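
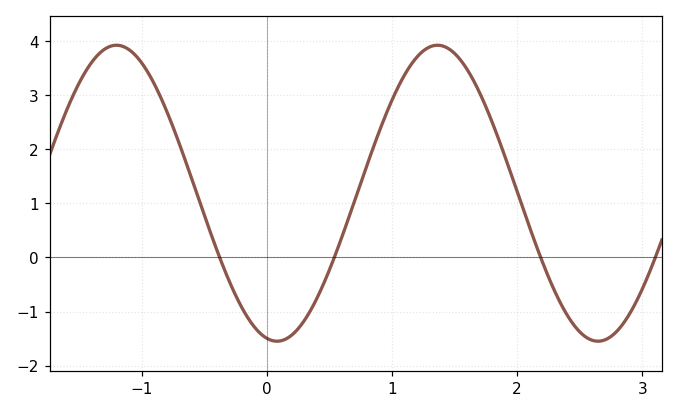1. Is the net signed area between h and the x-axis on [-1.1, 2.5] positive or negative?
positive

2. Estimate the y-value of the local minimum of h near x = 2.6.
-1.5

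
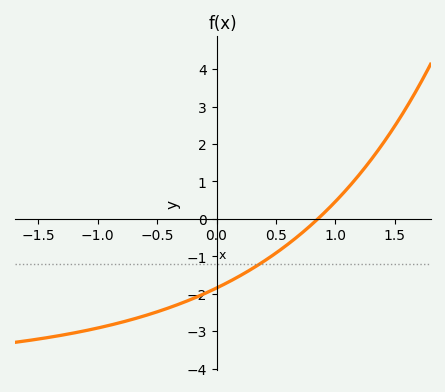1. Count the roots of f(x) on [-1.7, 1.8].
1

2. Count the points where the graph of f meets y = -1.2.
1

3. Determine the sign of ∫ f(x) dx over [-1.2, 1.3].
negative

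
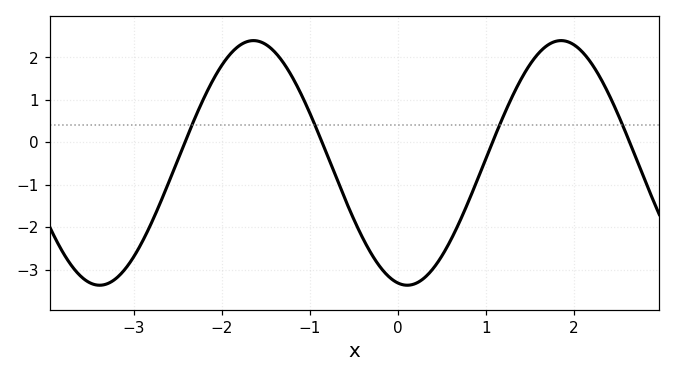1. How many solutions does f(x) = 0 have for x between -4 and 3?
4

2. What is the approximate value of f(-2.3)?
0.58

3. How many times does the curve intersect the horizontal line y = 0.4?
4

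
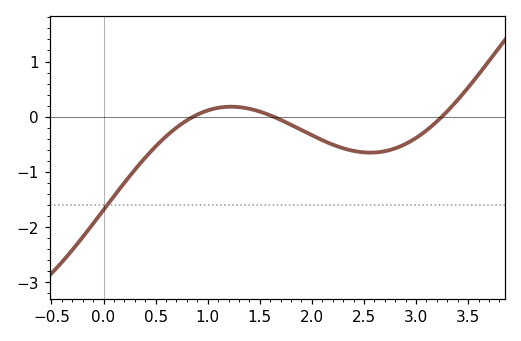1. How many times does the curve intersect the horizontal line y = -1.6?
1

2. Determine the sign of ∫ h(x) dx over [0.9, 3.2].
negative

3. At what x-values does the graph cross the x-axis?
0.862, 1.63, 3.25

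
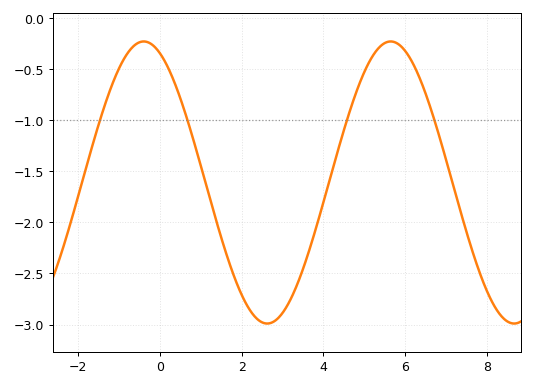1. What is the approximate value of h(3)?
-2.9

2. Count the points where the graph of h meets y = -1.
4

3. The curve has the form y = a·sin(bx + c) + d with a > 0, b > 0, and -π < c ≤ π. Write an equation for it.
y = 1.38sin(1x + 2) - 1.61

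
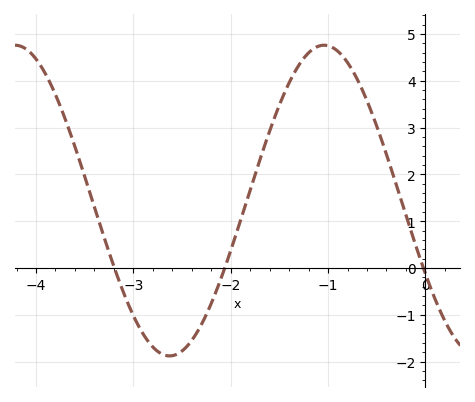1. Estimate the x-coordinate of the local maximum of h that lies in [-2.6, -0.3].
-1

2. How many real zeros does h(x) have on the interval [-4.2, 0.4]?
3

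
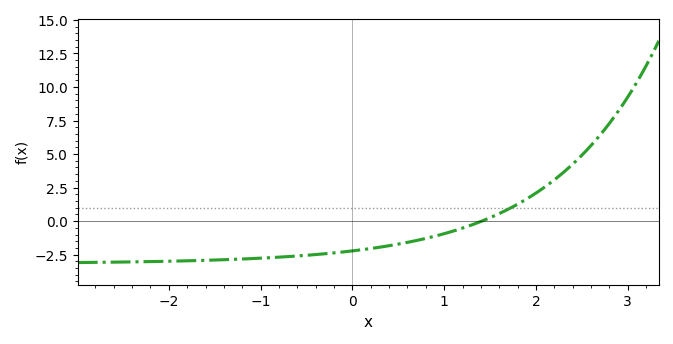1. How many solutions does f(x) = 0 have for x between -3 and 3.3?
1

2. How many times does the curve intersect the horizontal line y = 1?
1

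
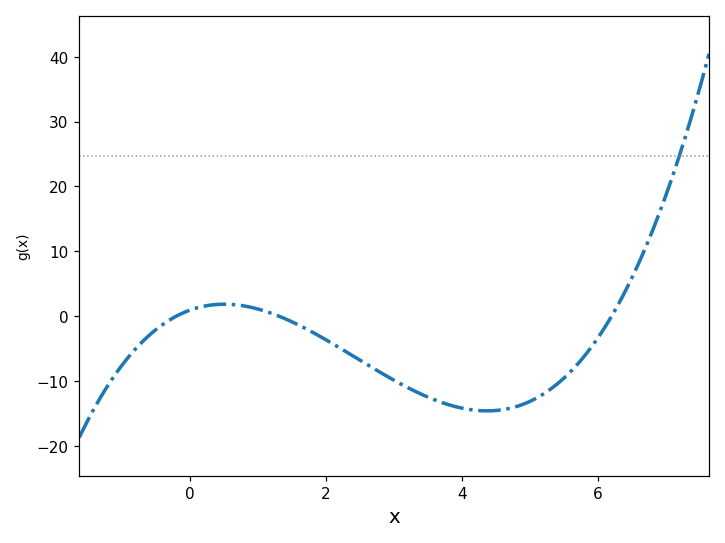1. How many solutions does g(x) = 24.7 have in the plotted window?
1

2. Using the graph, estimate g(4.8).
-14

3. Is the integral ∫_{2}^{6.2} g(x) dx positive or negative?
negative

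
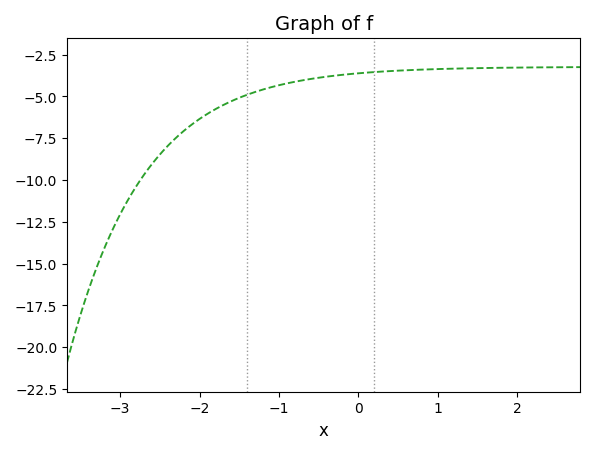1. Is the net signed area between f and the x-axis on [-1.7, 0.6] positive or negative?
negative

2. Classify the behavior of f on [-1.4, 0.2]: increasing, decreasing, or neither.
increasing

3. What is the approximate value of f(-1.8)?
-6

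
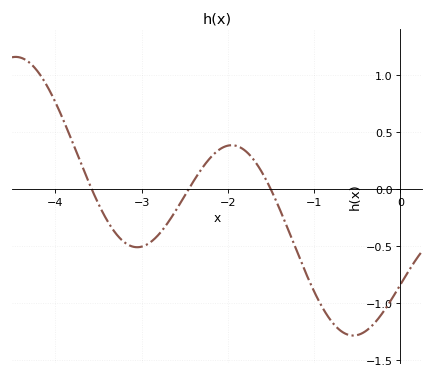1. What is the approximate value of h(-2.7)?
-0.3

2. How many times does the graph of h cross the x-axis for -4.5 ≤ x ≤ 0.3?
3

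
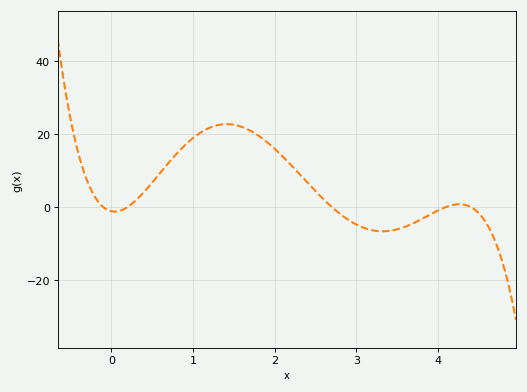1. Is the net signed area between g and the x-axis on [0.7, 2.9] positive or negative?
positive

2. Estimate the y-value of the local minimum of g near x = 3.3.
-6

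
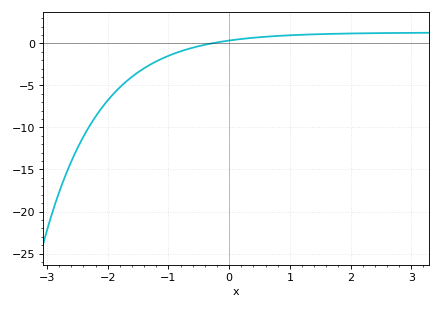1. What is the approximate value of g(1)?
1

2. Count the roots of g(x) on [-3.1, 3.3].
1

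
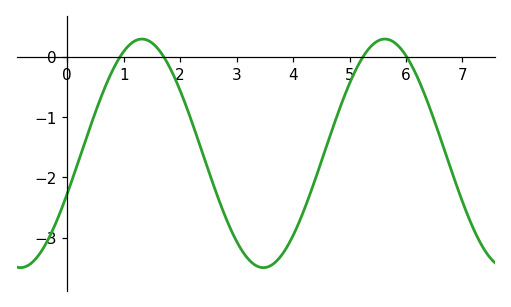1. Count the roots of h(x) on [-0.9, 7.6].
4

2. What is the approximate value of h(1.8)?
-0.1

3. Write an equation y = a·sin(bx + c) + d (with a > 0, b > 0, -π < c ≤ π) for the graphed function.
y = 1.9sin(1.5x - 0.36) - 1.6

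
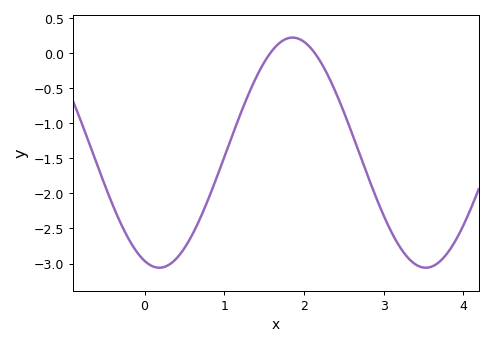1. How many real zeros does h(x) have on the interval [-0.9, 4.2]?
2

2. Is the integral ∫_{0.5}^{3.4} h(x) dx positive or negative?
negative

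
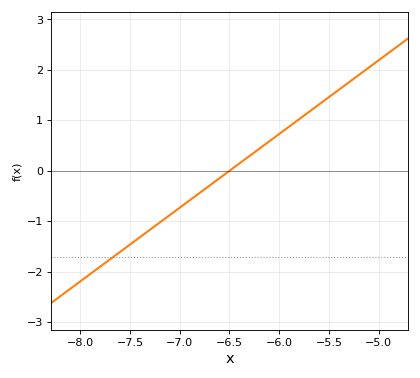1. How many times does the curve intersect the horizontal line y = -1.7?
1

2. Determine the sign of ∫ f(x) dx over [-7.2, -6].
negative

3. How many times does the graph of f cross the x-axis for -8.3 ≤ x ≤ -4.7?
1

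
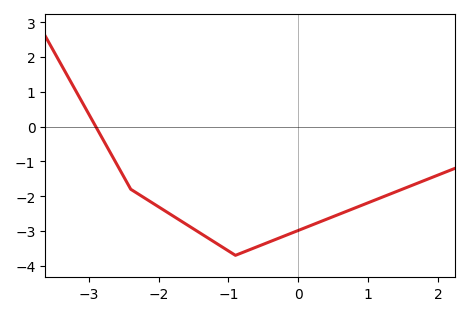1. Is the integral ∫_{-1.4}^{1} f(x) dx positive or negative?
negative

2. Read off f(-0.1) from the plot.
-3.06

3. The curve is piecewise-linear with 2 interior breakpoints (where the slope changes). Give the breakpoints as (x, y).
(-2.4, -1.8); (-0.9, -3.7)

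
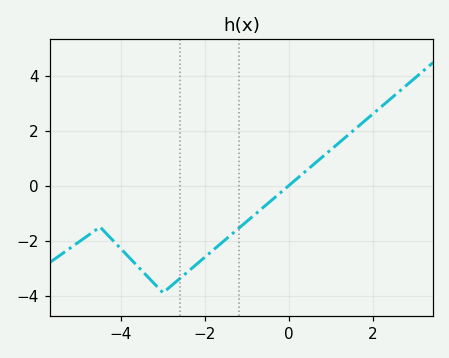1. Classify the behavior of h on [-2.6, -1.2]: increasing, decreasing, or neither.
increasing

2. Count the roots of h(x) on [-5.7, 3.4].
1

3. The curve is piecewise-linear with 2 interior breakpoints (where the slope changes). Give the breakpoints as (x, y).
(-4.5, -1.5); (-3, -3.9)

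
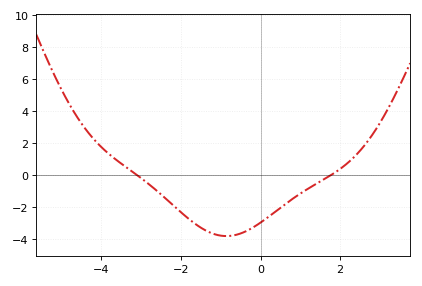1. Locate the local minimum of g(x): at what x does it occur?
-0.8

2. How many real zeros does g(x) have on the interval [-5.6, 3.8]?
2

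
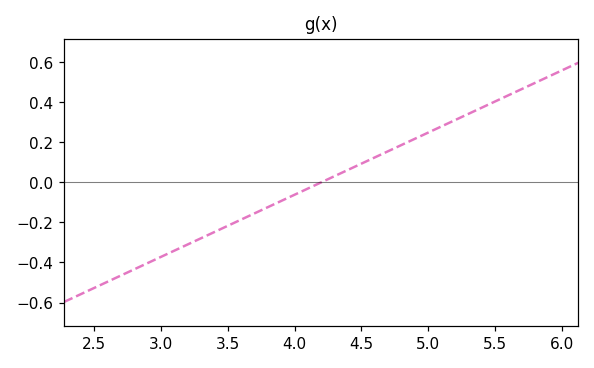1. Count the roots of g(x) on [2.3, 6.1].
1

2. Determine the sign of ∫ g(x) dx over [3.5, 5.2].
positive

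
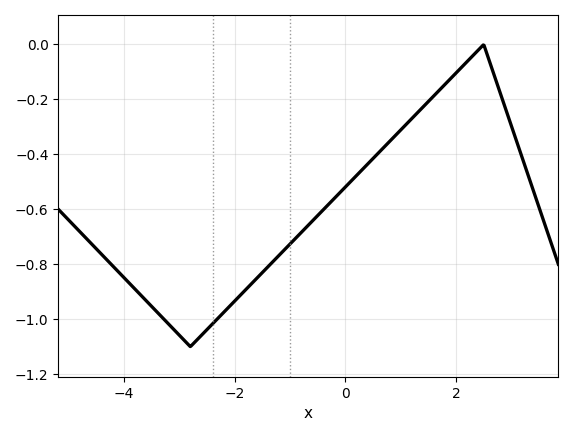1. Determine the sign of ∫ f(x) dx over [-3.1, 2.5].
negative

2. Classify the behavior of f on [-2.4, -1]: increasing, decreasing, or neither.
increasing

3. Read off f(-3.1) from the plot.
-1.04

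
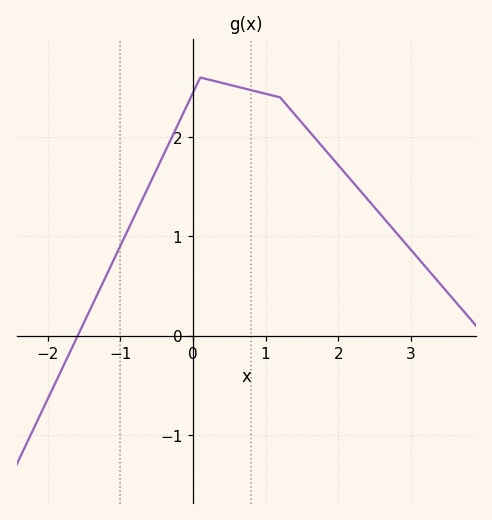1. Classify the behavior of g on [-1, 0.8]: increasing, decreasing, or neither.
neither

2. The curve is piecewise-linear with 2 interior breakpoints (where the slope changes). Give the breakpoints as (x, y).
(0.1, 2.6); (1.2, 2.4)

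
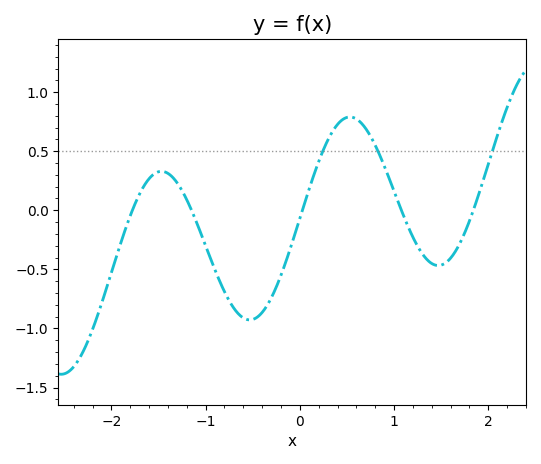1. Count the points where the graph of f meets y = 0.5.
3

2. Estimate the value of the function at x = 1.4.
-0.45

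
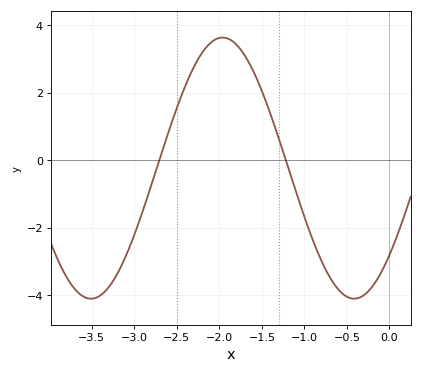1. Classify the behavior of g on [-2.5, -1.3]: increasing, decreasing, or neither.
neither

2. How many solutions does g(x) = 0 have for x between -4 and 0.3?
2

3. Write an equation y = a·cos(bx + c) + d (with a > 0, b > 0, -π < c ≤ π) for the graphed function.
y = 3.87cos(2.03x - 2.3) - 0.23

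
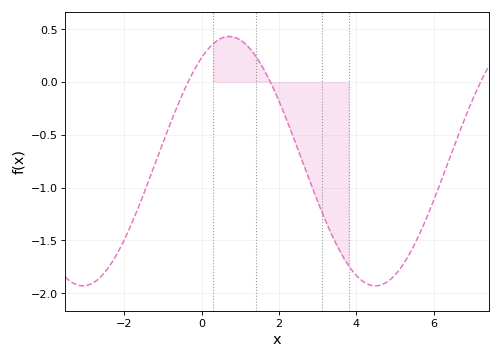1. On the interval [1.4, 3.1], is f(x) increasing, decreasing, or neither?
decreasing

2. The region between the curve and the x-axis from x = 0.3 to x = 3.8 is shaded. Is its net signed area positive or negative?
negative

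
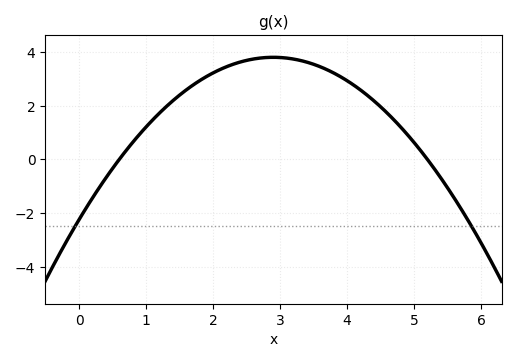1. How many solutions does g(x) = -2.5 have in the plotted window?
2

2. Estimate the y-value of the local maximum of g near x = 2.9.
3.81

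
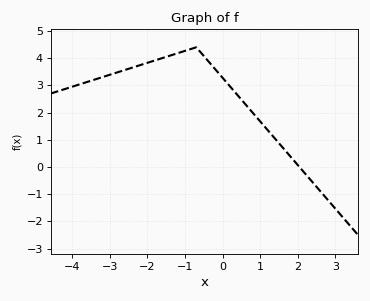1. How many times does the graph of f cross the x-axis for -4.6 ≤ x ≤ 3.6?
1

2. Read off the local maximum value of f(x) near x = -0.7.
4.4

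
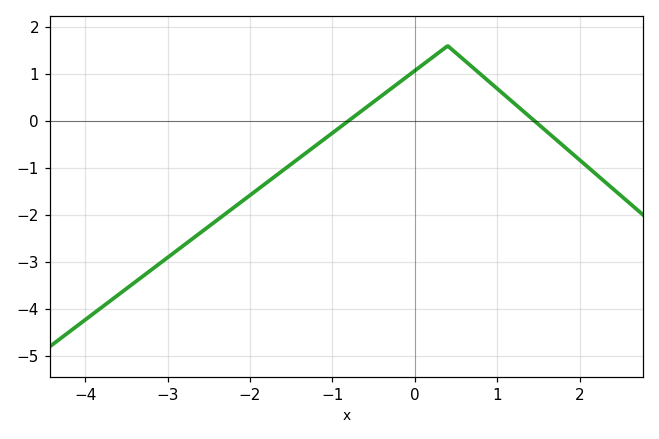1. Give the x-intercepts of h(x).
-0.8, 1.5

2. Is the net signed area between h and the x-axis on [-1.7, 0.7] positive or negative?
positive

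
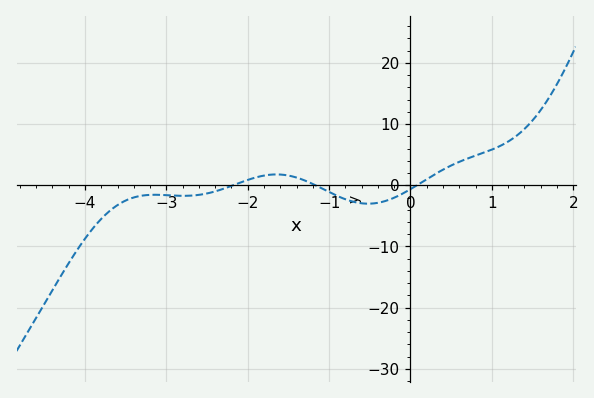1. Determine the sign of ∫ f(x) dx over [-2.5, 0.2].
negative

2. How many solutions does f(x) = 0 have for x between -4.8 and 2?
3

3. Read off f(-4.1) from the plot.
-11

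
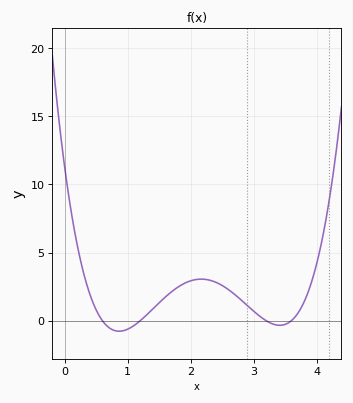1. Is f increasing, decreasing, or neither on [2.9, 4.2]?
neither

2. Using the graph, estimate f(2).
2.92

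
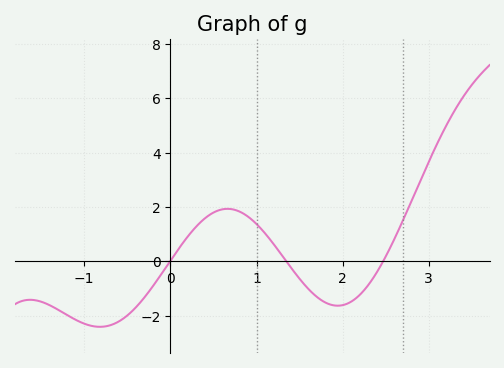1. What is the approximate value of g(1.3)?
0.203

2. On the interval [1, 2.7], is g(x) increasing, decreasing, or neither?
neither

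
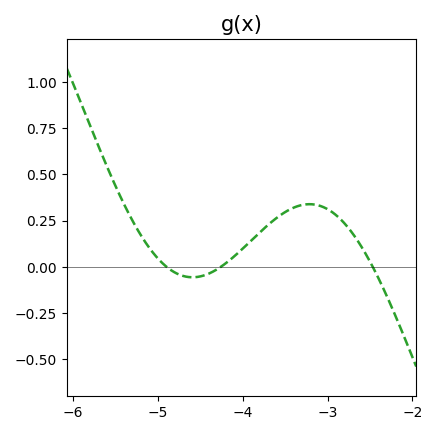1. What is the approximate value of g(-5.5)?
0.44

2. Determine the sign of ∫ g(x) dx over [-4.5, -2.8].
positive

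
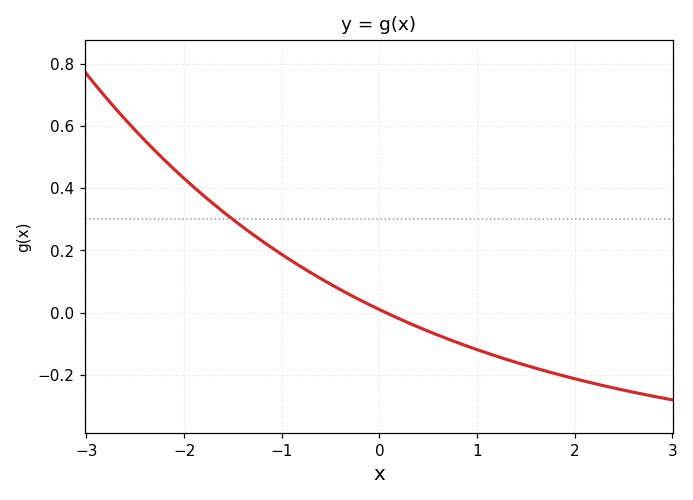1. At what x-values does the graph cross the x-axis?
0.1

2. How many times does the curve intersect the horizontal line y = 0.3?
1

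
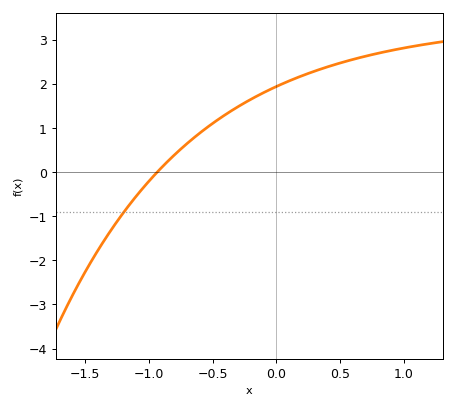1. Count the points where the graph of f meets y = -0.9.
1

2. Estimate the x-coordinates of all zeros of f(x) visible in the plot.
-0.935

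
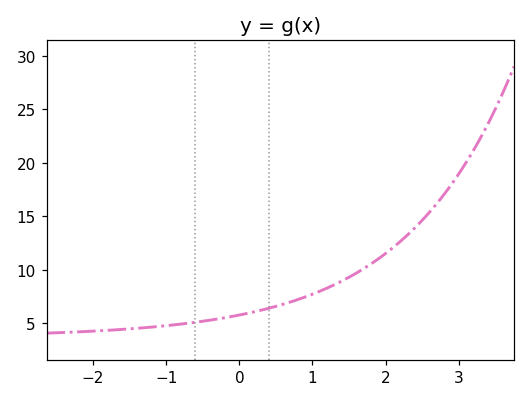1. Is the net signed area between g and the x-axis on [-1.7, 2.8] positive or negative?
positive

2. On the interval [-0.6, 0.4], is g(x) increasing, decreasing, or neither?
increasing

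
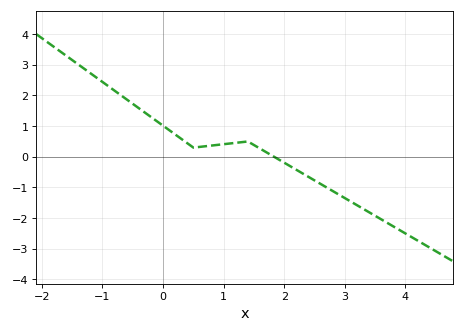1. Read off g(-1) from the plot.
2.4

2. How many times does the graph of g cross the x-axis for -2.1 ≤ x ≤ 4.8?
1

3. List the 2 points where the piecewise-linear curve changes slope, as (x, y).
(0.5, 0.3); (1.4, 0.5)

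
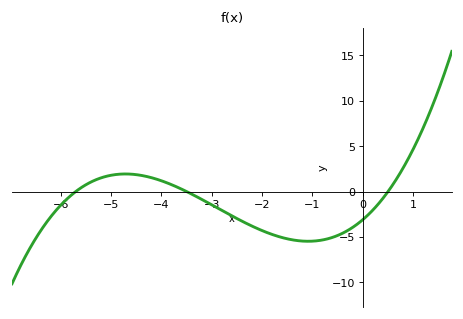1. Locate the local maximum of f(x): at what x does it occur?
-4.8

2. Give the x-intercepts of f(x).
-5.6, -3.6, 0.6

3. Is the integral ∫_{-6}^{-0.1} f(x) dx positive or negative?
negative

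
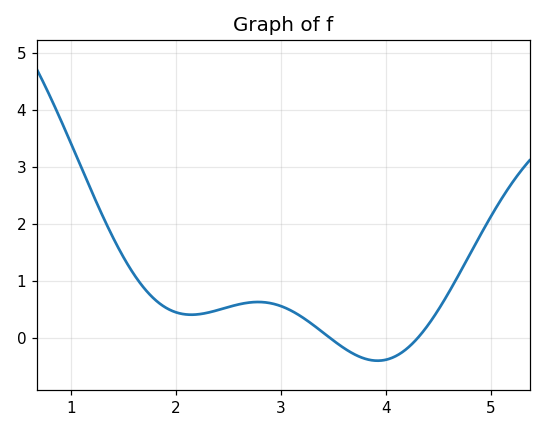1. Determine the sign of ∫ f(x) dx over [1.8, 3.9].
positive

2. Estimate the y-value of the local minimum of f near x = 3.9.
-0.401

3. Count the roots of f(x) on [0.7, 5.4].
2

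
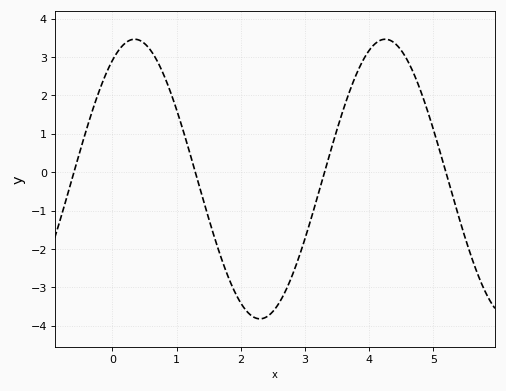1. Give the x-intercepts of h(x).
-0.597, 1.29, 3.31, 5.2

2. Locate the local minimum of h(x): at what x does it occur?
2.3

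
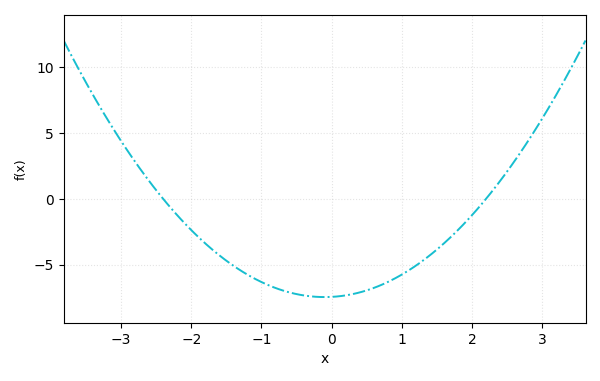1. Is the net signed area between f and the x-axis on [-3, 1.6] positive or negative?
negative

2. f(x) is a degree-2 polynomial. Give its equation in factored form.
y = 1.41(x + 2.4)(x - 2.2)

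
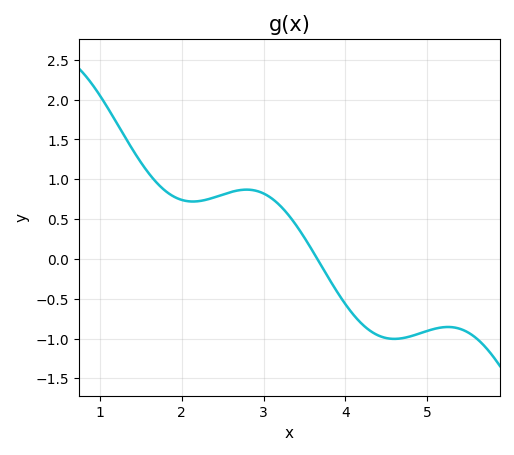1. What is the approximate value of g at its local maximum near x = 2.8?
0.85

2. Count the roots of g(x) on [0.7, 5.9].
1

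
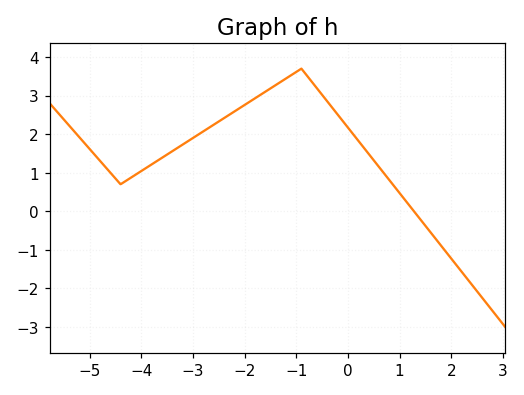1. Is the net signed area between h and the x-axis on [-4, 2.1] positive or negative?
positive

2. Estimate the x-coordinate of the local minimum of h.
-4.4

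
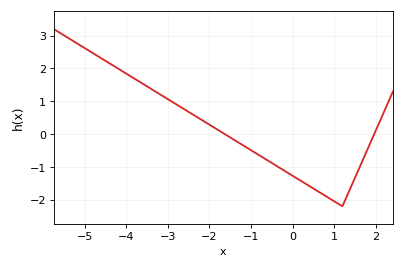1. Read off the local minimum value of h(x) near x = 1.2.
-2.2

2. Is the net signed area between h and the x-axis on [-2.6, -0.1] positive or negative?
negative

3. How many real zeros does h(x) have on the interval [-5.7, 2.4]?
2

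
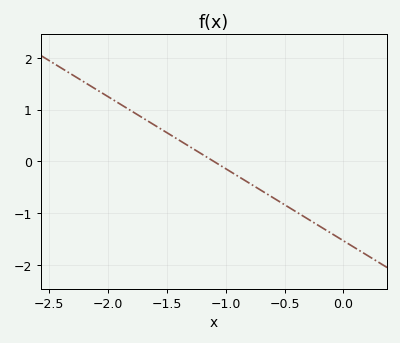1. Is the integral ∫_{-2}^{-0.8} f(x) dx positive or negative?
positive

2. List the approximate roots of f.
-1.1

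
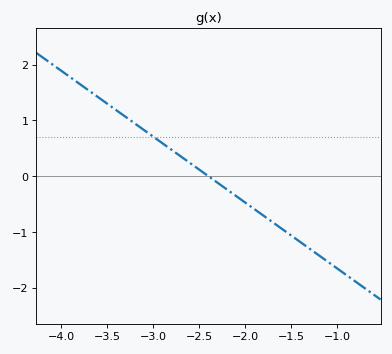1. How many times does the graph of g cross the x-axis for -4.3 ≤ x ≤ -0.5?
1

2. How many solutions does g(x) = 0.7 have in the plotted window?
1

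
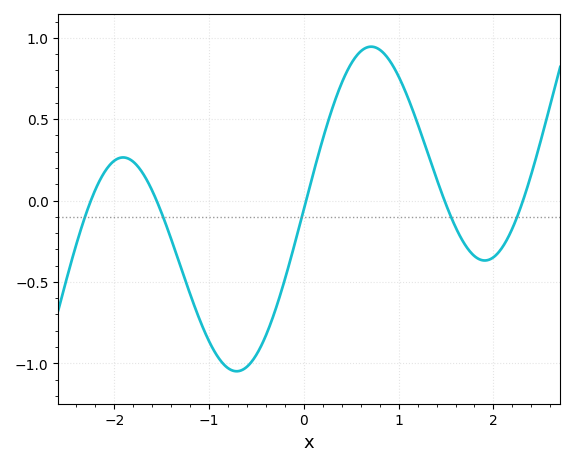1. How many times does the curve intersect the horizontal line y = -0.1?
5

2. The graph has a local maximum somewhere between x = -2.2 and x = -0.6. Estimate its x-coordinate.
-1.91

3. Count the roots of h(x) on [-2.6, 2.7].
5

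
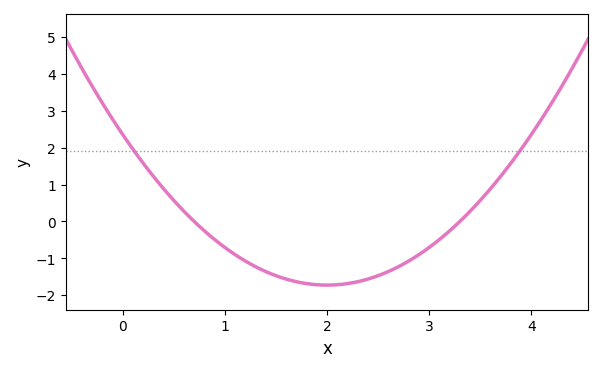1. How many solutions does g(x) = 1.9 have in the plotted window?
2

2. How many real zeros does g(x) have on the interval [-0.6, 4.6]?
2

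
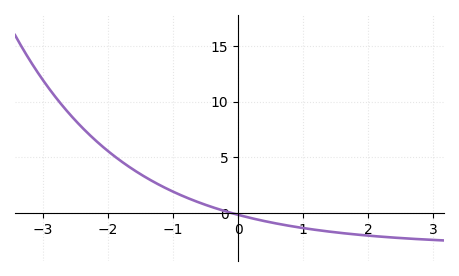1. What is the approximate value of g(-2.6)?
9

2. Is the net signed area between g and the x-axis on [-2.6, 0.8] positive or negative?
positive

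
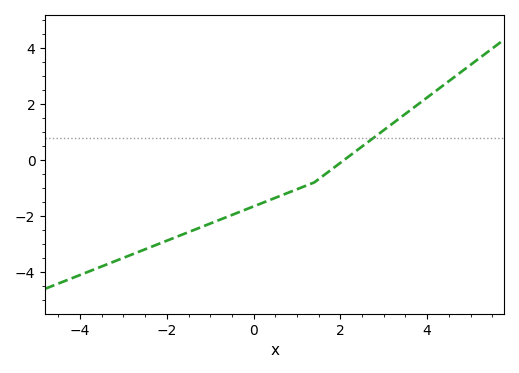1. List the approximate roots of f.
2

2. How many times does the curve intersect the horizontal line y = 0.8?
1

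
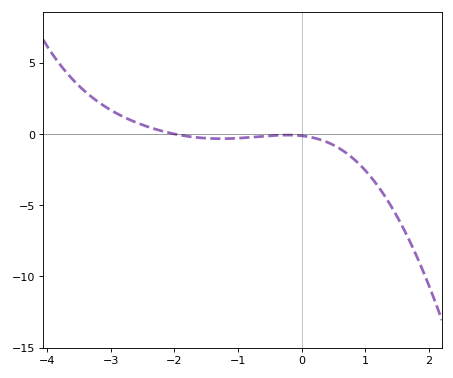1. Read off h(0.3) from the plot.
-0.5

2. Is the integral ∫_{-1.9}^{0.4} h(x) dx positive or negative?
negative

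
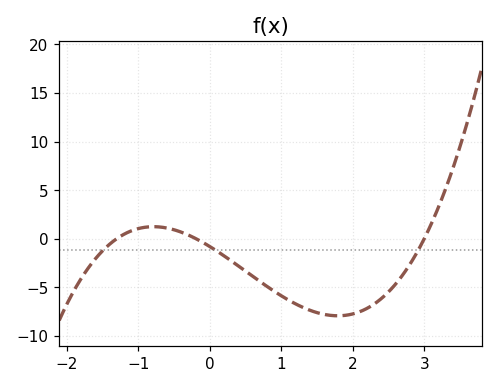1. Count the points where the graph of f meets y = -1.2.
3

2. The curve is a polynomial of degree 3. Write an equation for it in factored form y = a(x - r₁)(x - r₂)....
y = 1.07(x + 1.3)(x + 0.2)(x - 3)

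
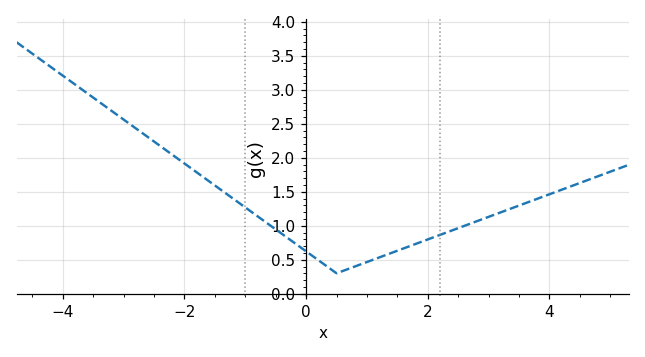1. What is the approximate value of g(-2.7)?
2.37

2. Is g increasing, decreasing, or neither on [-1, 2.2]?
neither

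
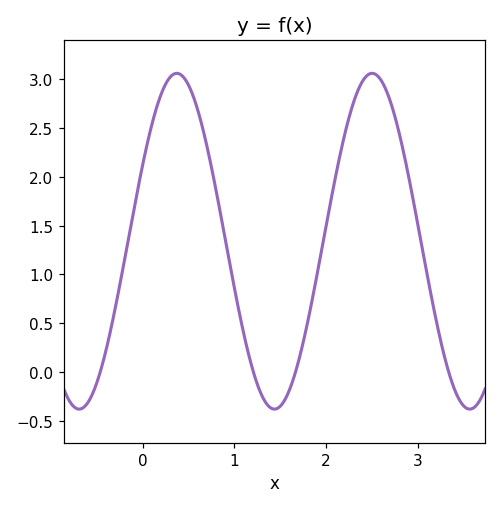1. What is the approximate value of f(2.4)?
2.98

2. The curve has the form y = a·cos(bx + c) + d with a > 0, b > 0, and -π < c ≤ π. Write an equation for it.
y = 1.72cos(2.95x - 1.1) + 1.34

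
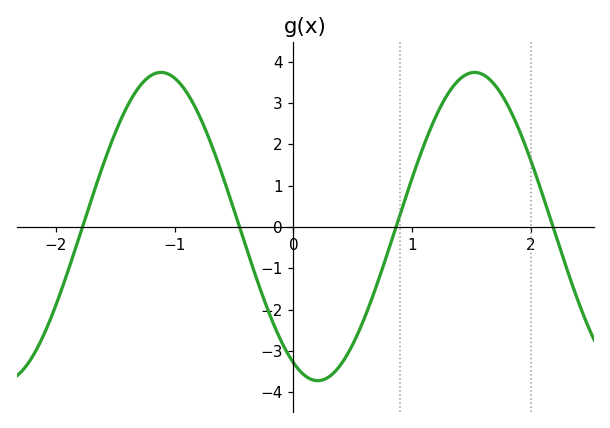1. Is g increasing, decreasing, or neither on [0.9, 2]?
neither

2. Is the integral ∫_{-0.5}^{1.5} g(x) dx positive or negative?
negative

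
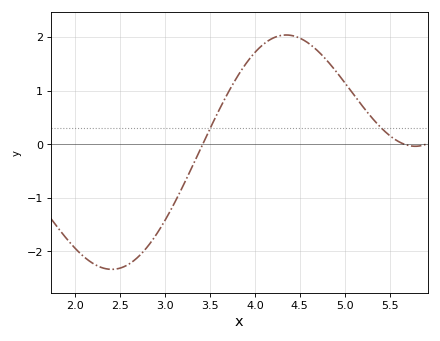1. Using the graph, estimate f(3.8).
1.25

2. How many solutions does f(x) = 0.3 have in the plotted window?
2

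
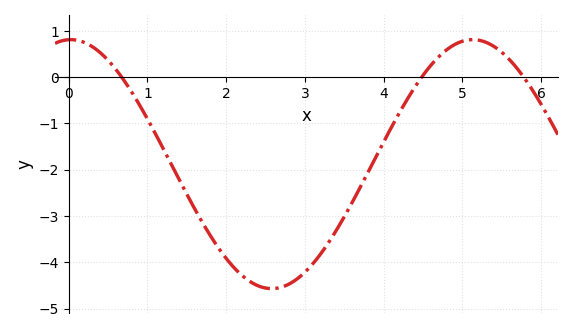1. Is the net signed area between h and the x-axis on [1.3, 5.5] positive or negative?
negative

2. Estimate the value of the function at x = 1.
-0.9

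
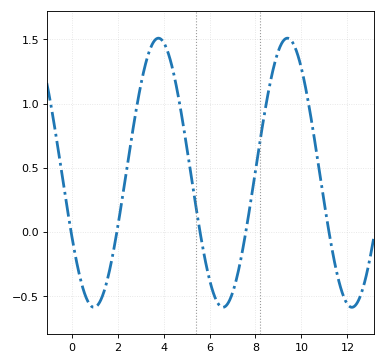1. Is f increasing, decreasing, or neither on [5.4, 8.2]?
neither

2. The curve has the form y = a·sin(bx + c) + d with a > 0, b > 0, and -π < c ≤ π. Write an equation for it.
y = 1.05sin(1.1x - 2.7) + 0.46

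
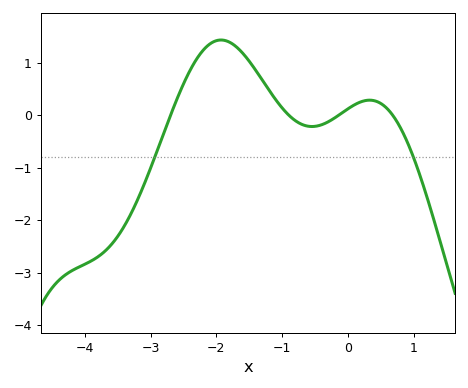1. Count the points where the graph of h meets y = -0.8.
2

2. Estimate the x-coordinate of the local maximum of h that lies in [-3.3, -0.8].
-1.93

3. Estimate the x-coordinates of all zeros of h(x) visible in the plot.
-2.69, -0.898, -0.135, 0.682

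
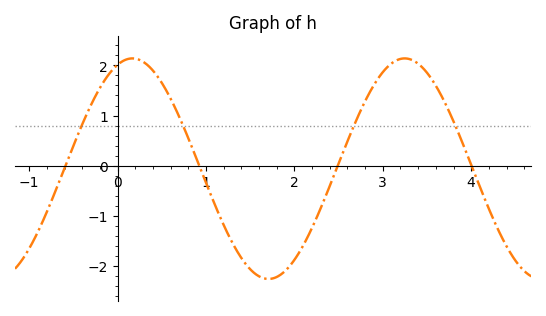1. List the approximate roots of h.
-0.589, 0.924, 2.49, 4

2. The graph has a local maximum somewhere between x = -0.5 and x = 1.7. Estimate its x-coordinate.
0.168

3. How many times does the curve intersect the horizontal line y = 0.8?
4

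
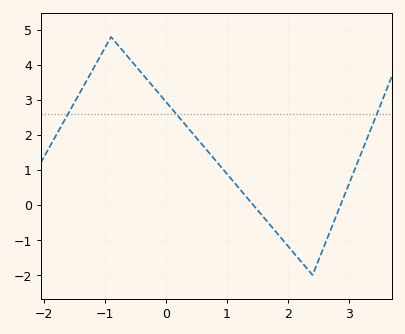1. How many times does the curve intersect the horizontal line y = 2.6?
3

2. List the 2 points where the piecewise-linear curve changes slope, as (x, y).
(-0.9, 4.8); (2.4, -2)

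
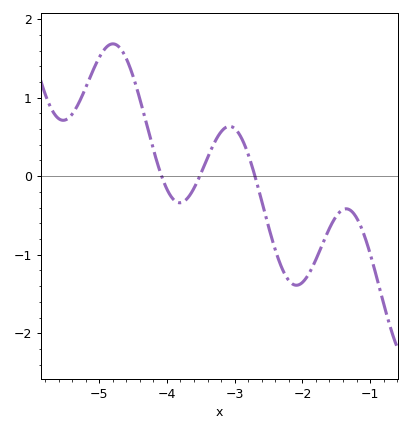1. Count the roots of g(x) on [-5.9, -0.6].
3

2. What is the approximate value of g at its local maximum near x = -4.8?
1.68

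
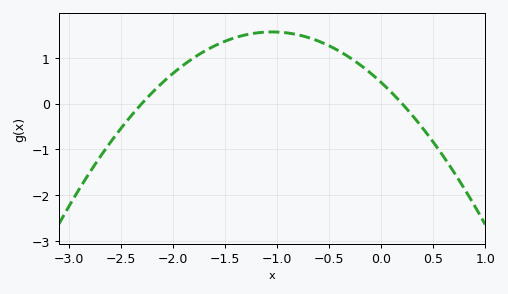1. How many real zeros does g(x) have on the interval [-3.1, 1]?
2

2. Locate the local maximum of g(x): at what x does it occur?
-1.05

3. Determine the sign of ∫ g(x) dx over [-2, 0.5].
positive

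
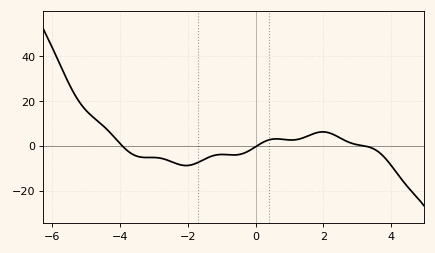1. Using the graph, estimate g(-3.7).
-4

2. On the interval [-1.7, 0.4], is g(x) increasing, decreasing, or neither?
neither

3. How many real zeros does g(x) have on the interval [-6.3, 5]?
3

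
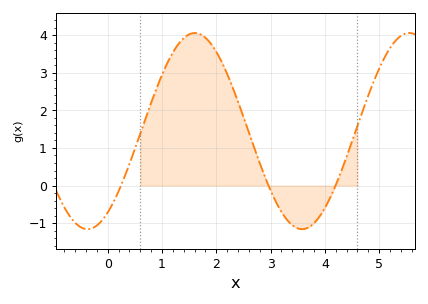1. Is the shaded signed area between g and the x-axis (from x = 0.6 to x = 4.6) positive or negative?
positive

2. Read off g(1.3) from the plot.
3.8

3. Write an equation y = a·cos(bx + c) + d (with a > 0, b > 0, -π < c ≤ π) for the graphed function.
y = 2.61cos(1.6x - 2.5) + 1.45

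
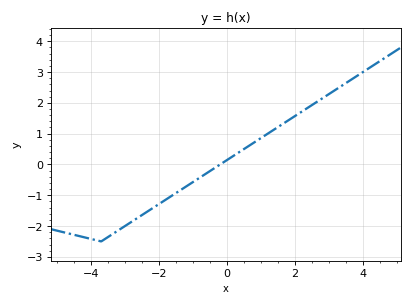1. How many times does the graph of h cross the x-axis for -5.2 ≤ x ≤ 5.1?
1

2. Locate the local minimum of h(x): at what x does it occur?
-3.7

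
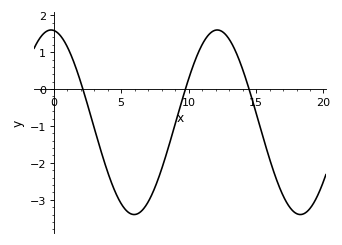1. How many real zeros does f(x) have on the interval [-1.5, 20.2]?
3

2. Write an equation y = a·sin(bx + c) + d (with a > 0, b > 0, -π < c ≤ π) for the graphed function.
y = 2.5sin(0.51x + 1.67) - 0.9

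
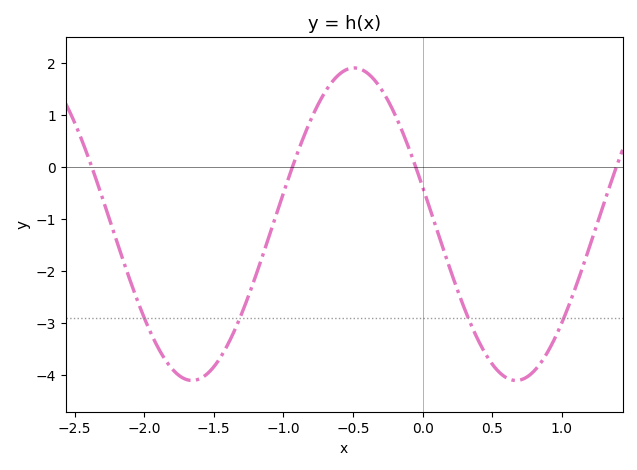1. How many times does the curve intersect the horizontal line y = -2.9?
4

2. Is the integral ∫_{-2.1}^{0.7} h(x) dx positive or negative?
negative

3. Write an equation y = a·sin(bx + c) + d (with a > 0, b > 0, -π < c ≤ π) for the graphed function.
y = 3.01sin(2.7x + 2.9) - 1.1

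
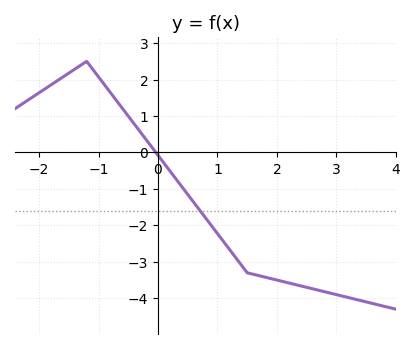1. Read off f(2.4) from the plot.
-3.66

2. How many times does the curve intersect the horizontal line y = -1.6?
1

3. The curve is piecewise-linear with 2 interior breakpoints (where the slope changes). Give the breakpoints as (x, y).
(-1.2, 2.5); (1.5, -3.3)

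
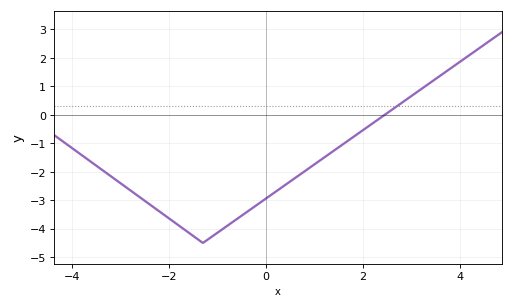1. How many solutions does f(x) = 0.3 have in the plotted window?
1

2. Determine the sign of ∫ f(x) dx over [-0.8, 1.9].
negative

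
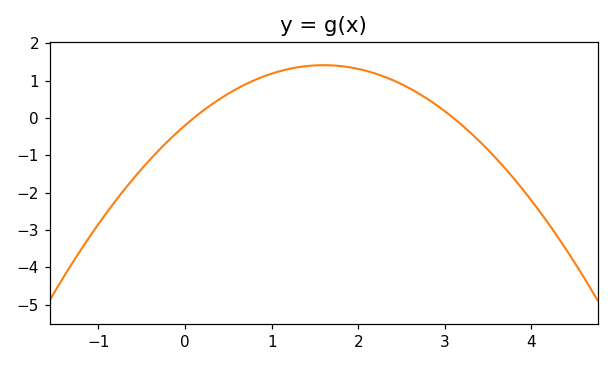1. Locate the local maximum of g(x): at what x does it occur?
1.6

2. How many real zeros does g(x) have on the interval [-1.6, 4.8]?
2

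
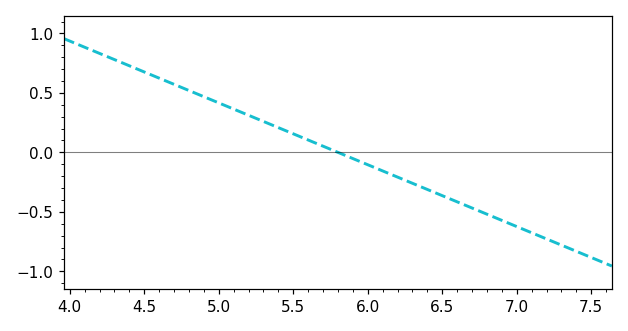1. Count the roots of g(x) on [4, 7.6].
1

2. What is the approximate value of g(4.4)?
0.75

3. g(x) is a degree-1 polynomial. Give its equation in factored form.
y = -0.52(x - 5.8)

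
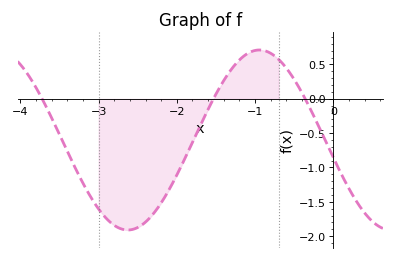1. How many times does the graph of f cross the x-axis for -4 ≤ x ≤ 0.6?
3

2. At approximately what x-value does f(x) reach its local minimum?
-2.63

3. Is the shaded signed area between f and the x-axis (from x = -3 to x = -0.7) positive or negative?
negative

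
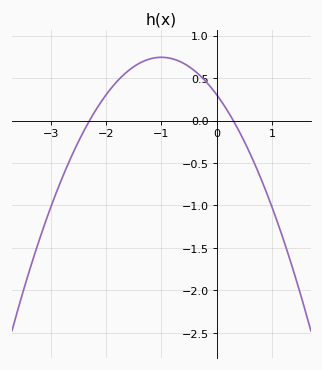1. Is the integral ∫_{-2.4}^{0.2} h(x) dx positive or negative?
positive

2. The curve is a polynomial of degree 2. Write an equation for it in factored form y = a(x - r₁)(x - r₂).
y = -0.44(x + 2.3)(x - 0.3)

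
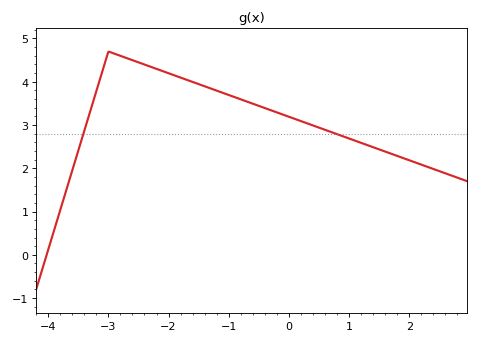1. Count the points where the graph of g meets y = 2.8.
2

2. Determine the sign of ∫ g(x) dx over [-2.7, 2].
positive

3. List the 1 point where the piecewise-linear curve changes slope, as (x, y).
(-3, 4.7)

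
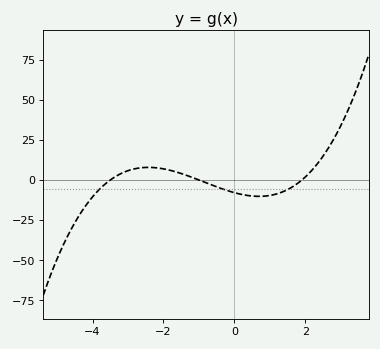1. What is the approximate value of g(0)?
-8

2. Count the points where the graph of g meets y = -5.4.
3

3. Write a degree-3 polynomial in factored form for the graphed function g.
y = 1.19(x + 3.5)(x + 1)(x - 1.9)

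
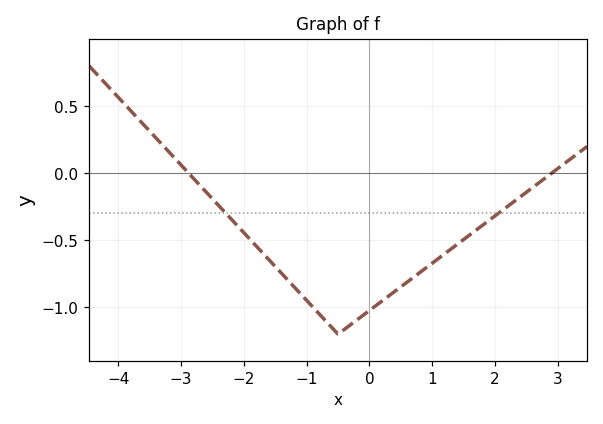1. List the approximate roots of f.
-2.8, 3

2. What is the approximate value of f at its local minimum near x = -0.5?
-1.2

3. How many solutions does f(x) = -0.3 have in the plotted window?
2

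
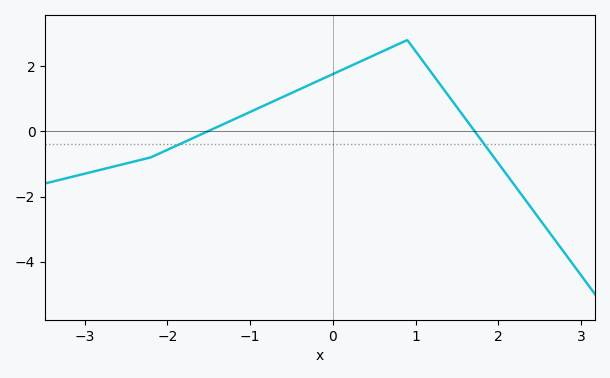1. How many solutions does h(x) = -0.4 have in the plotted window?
2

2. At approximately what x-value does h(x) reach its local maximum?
0.899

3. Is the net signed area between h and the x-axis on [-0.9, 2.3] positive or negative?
positive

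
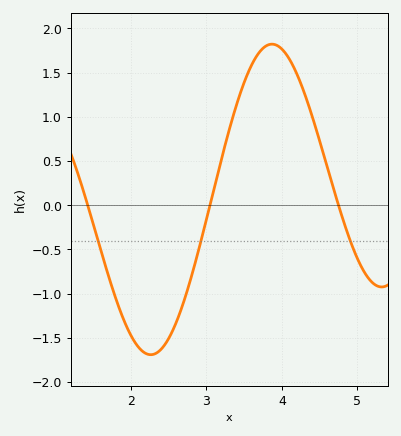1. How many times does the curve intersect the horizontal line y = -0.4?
3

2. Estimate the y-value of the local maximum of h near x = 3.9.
1.82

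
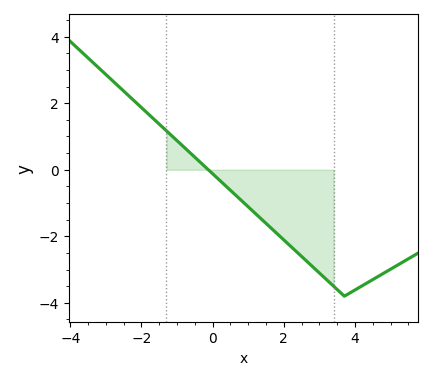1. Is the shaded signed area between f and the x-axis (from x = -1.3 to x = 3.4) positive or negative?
negative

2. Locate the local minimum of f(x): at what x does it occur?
3.8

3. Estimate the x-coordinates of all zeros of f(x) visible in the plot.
-0.2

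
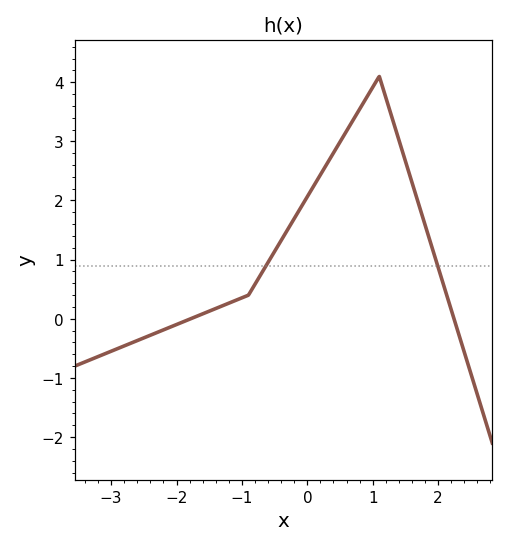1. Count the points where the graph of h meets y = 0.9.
2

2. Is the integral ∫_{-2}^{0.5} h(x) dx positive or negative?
positive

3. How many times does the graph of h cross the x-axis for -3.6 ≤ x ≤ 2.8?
2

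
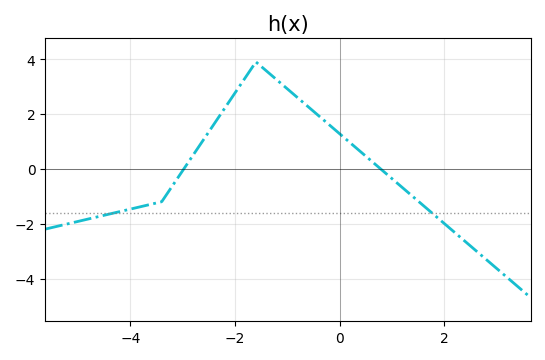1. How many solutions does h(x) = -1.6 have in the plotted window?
2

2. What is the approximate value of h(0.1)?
1.12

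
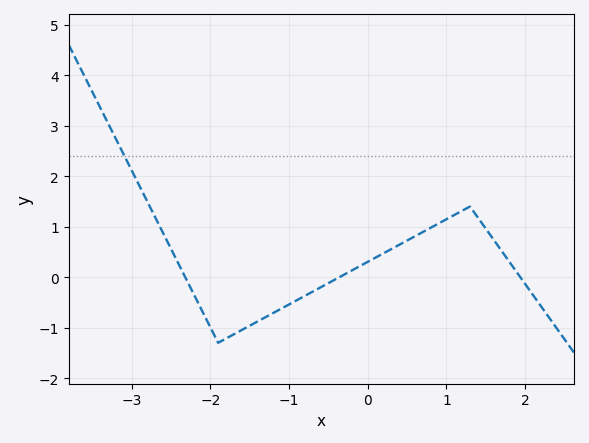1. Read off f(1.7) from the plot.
0.5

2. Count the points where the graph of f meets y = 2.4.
1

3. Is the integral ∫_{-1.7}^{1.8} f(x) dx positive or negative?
positive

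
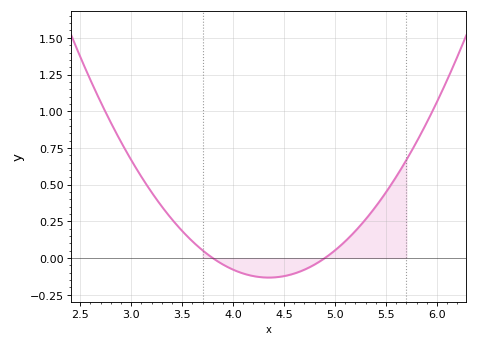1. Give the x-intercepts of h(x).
3.8, 4.9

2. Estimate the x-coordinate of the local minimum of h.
4.35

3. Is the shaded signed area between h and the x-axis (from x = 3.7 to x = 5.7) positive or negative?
positive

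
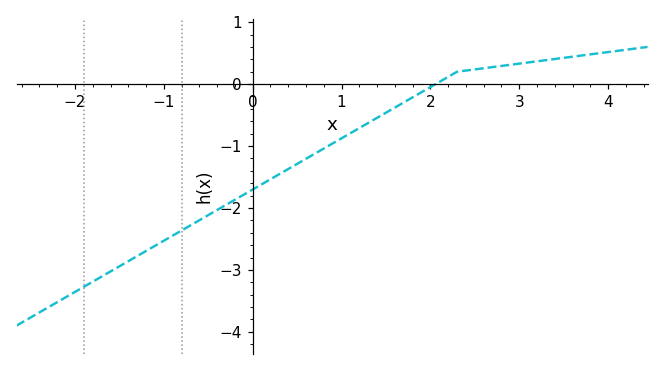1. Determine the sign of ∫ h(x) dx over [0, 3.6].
negative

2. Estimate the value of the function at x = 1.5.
-0.462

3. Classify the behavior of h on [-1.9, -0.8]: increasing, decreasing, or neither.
increasing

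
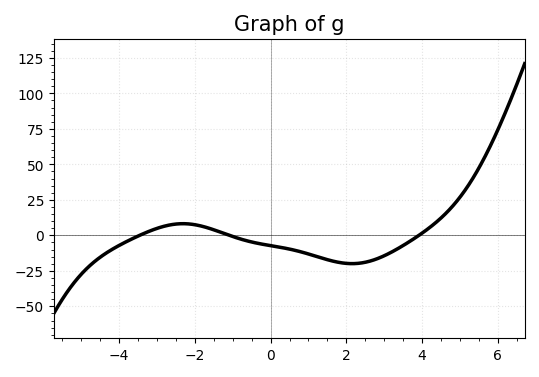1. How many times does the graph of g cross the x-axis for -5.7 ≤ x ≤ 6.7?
3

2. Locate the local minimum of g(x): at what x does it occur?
2.2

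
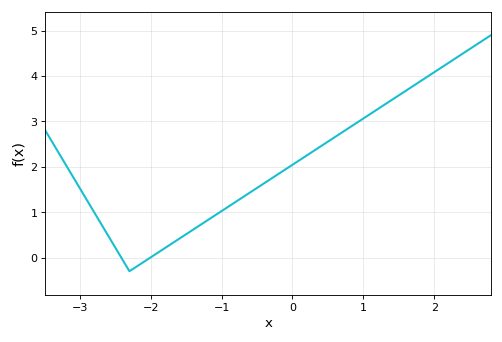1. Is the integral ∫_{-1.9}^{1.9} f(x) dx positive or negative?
positive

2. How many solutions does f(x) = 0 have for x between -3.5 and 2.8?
2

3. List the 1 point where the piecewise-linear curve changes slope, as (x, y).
(-2.3, -0.3)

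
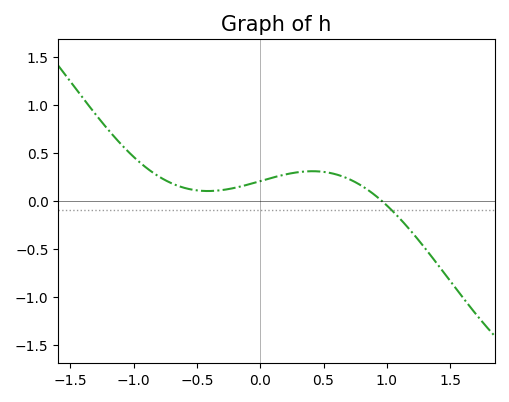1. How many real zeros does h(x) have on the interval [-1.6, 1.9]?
1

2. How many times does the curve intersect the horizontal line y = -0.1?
1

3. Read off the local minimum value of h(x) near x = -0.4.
0.1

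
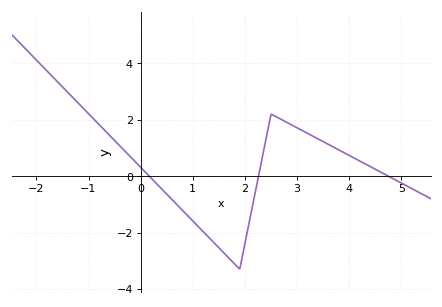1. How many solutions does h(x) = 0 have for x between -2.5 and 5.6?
3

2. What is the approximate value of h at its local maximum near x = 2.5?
2.2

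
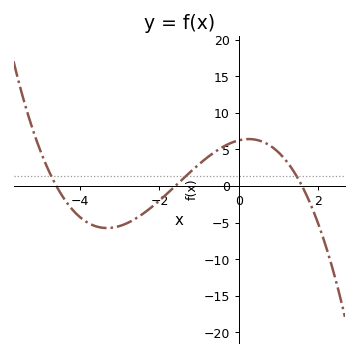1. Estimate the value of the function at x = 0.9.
5.1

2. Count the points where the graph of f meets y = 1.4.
3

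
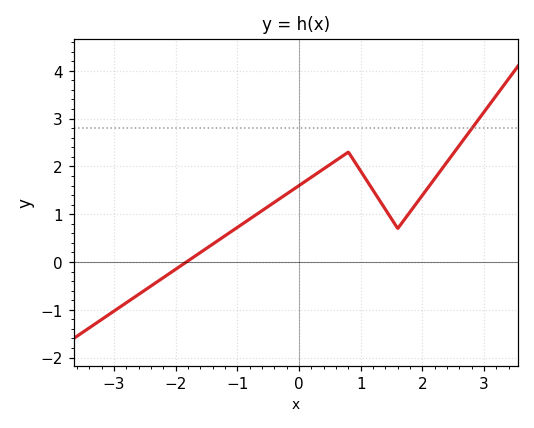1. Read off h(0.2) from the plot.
1.77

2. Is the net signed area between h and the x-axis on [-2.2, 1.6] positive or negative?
positive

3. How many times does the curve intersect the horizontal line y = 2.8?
1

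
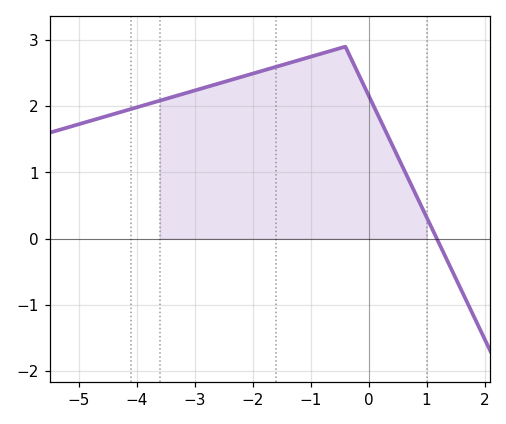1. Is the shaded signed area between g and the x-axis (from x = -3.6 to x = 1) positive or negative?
positive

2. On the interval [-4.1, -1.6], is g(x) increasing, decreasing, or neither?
increasing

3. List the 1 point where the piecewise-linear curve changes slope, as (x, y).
(-0.4, 2.9)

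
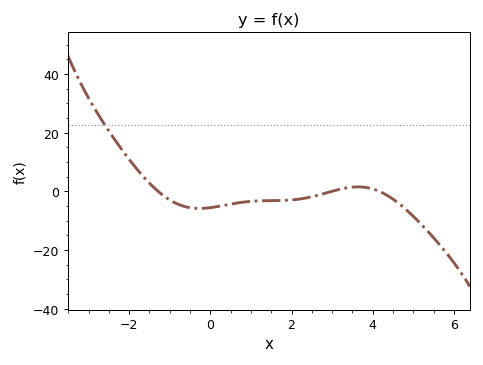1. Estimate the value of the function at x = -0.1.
-5.69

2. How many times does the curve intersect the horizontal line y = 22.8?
1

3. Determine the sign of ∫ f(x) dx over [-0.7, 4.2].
negative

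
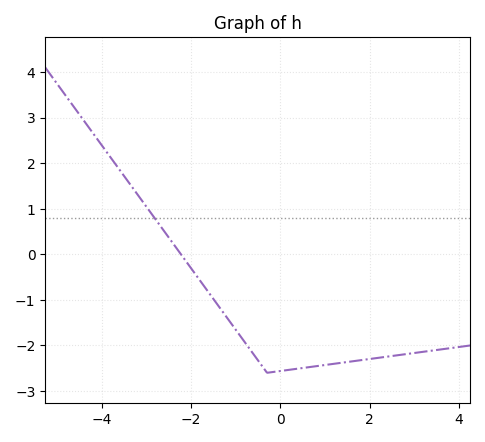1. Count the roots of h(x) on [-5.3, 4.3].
1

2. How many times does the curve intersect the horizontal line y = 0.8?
1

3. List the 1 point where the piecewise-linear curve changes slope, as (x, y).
(-0.3, -2.6)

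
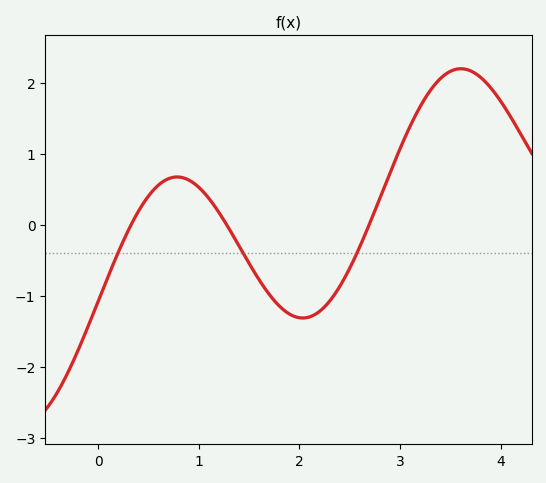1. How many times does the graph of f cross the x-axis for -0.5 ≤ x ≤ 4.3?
3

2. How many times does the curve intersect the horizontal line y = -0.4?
3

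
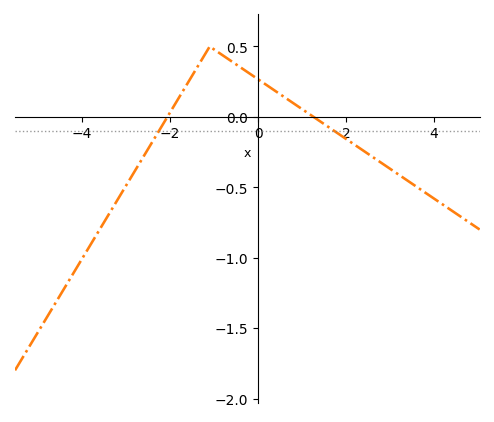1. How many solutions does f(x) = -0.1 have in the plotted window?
2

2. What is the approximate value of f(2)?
-0.157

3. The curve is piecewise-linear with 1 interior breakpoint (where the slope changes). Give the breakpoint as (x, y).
(-1.1, 0.5)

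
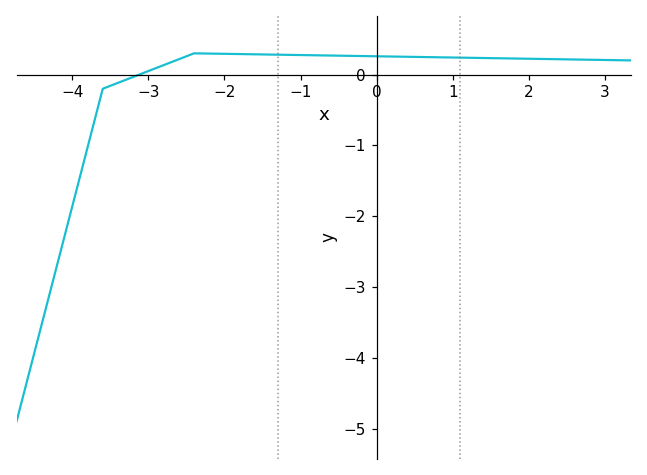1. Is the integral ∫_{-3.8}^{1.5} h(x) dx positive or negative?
positive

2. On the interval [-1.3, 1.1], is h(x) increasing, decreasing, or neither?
decreasing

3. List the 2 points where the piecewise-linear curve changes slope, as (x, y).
(-3.6, -0.2); (-2.4, 0.3)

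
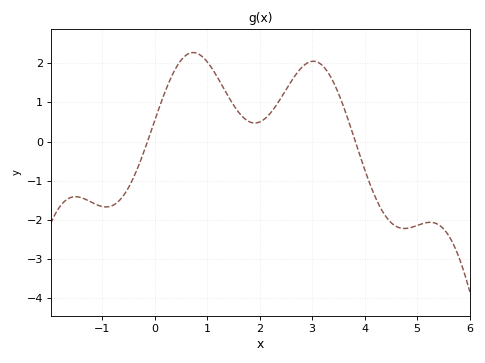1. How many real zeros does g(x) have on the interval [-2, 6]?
2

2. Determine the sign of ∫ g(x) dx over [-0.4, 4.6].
positive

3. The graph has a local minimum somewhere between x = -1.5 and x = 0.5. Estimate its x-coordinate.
-1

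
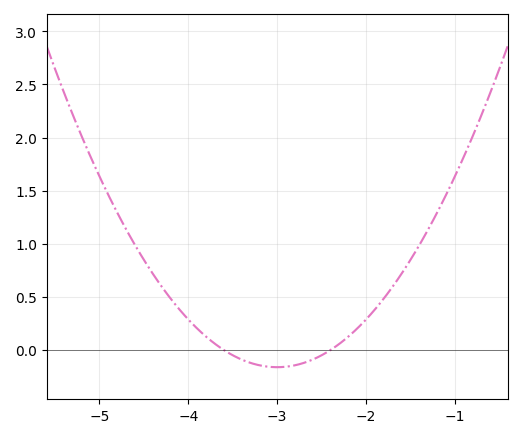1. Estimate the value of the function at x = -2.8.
-0.144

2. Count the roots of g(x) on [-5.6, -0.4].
2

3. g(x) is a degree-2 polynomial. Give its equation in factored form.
y = 0.45(x + 3.6)(x + 2.4)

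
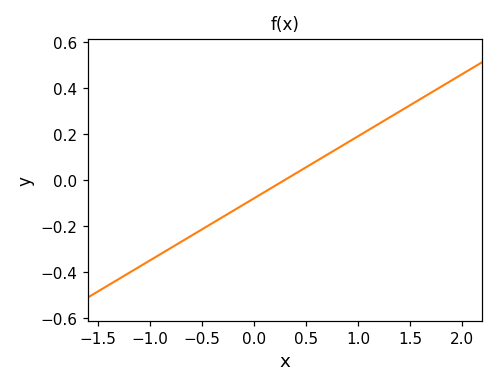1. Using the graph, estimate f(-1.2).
-0.4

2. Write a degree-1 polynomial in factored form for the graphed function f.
y = 0.27(x - 0.3)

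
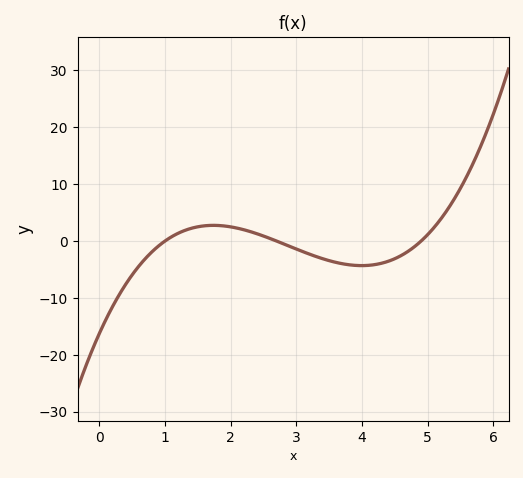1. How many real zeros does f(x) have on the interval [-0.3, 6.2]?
3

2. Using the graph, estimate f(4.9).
0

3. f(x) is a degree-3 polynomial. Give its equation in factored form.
y = 1.23(x - 1)(x - 2.7)(x - 4.9)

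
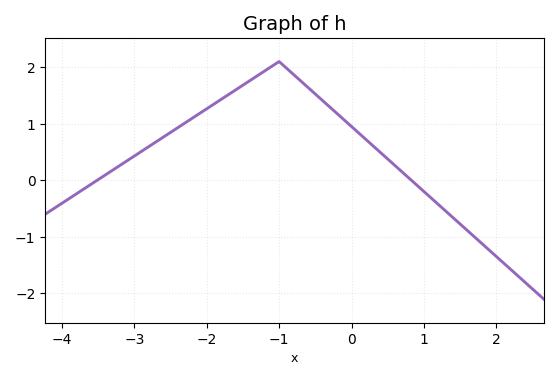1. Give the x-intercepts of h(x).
-3.5, 0.8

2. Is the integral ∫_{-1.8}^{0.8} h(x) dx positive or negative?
positive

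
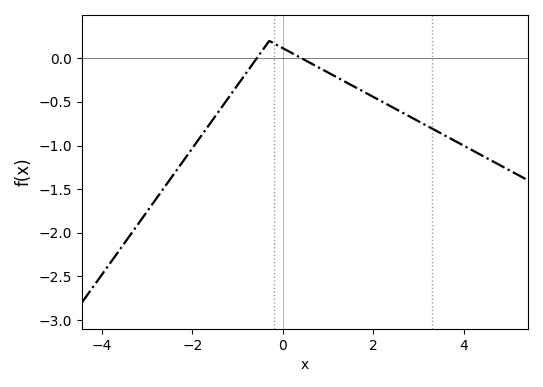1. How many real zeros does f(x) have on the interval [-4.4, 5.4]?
2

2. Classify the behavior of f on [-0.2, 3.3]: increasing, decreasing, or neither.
decreasing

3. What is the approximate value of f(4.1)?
-1.05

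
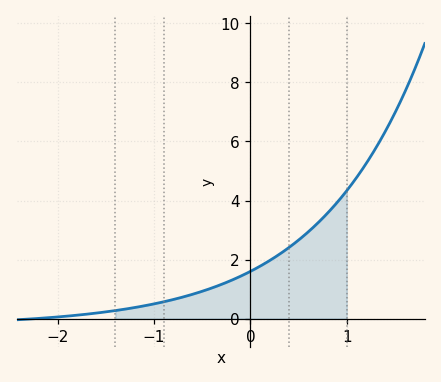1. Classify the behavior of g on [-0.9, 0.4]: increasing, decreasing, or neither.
increasing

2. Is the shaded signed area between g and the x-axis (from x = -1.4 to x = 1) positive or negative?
positive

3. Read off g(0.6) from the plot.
2.94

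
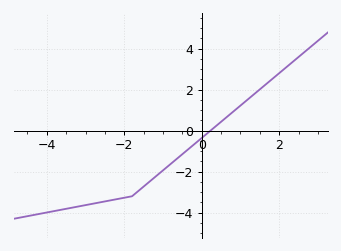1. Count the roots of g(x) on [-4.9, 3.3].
1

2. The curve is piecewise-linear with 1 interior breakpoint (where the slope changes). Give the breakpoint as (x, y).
(-1.8, -3.2)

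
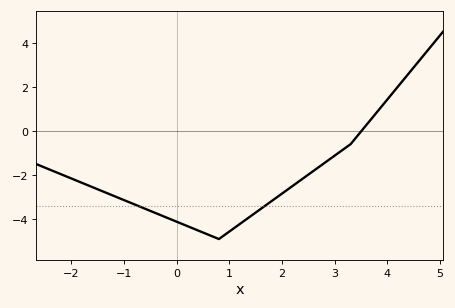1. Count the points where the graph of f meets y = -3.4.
2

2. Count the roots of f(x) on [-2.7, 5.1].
1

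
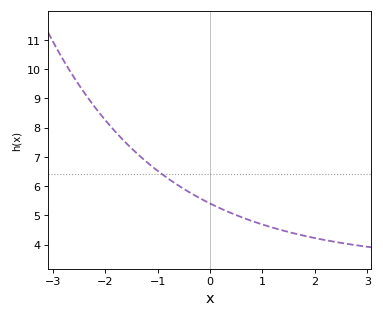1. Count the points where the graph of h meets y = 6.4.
1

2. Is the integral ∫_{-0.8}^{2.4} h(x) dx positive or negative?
positive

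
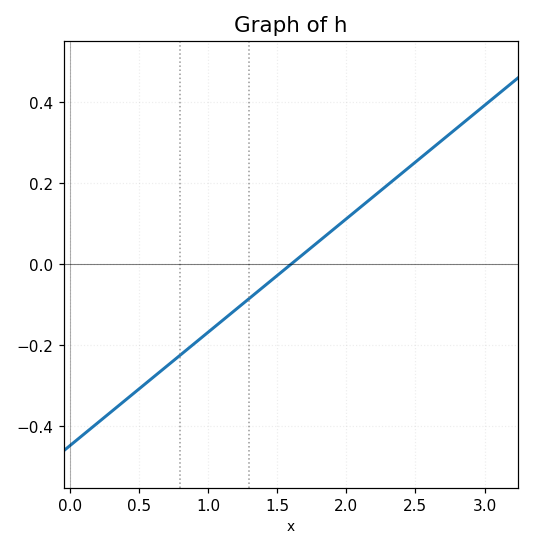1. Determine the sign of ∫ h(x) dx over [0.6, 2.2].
negative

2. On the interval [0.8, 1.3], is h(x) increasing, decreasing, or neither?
increasing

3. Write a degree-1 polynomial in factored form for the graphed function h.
y = 0.28(x - 1.6)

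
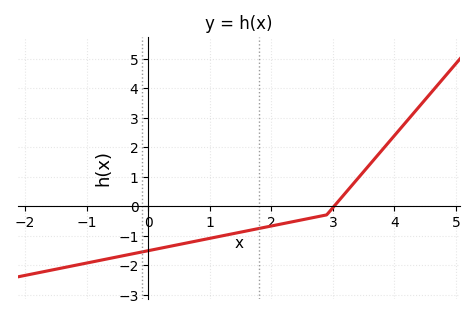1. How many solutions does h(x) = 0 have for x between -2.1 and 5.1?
1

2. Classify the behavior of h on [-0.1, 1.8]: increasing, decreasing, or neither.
increasing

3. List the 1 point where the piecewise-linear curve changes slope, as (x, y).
(2.9, -0.3)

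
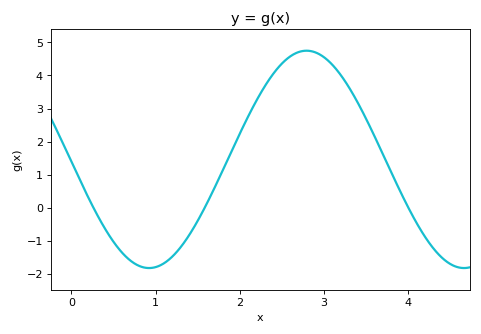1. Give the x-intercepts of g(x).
0.3, 1.6, 4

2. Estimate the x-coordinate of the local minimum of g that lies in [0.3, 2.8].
0.9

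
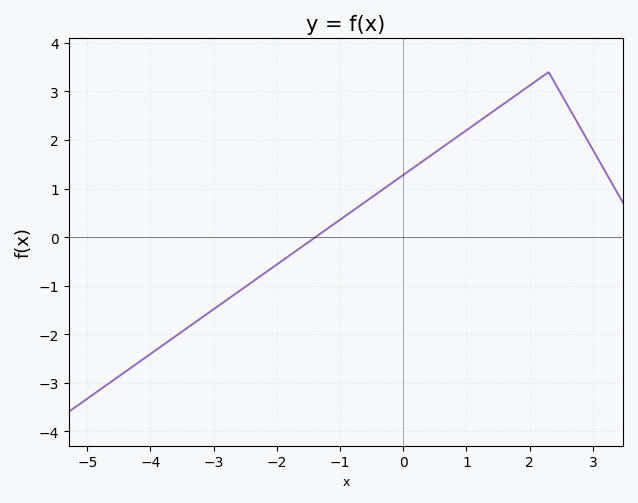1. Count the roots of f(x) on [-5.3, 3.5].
1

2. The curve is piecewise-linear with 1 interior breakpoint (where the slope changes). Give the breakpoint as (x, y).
(2.3, 3.4)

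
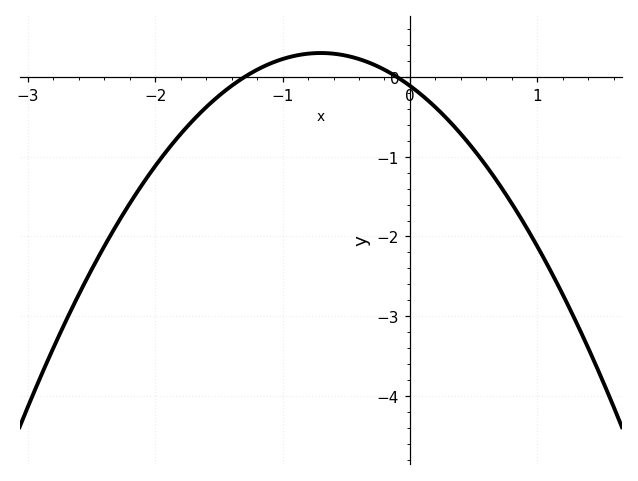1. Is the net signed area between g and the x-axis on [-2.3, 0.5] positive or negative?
negative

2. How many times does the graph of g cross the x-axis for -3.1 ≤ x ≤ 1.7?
2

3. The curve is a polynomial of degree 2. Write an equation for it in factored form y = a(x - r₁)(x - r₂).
y = -0.84(x + 1.3)(x + 0.1)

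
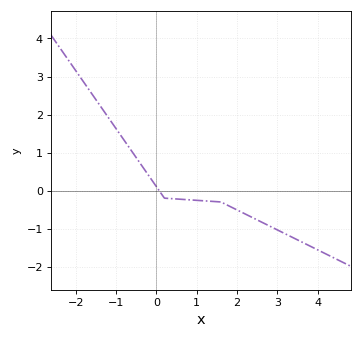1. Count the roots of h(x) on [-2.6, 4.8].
1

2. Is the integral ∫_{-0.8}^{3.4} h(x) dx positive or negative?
negative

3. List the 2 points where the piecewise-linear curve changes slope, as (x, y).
(0.2, -0.2); (1.6, -0.3)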